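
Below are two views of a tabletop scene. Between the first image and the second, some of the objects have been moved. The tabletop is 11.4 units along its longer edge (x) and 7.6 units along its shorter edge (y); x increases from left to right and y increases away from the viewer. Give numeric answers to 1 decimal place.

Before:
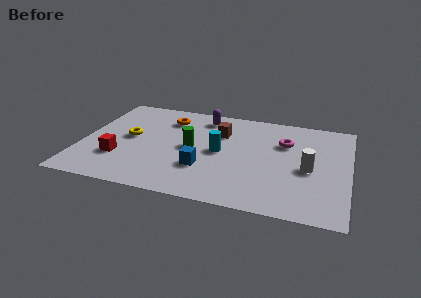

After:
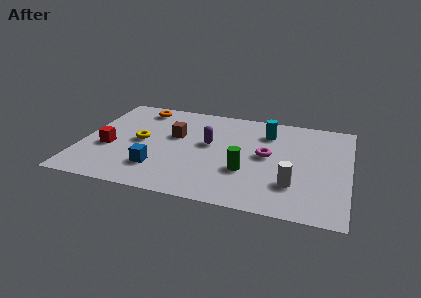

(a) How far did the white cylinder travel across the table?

1.4

The white cylinder moved from about (9.7, 3.4) to (9.1, 2.1), a distance of √(0.6² + 1.3²) ≈ 1.4.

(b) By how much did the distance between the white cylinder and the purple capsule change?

-1.3

They were about 5.6 units apart before and 4.3 after — 1.3 units closer together.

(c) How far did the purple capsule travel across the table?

2.1

The purple capsule was near (5.0, 6.4) before and (5.4, 4.3) after, so it travelled √(0.4² + 2.1²) ≈ 2.1 units.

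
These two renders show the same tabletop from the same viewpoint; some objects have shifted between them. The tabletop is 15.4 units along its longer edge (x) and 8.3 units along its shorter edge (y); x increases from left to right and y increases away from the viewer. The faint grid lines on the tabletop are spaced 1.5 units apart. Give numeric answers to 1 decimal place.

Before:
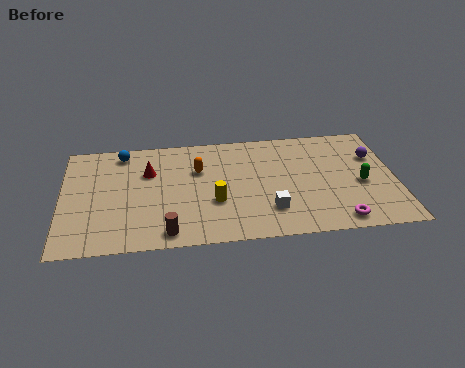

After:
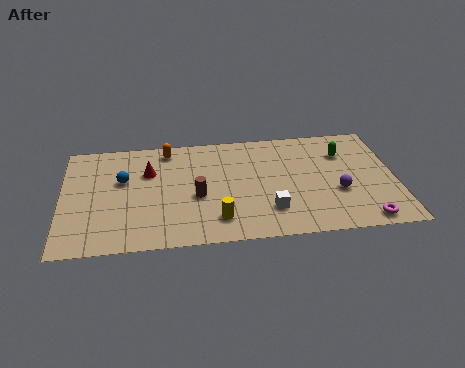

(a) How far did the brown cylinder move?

2.9

The brown cylinder moved from about (4.8, 1.0) to (6.2, 3.5), a distance of √(1.4² + 2.5²) ≈ 2.9.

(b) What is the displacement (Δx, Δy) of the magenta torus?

(1.2, -0.1)

From the two frames, the magenta torus sits at roughly (12.6, 1.0) before and (13.8, 0.9) after.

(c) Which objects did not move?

the red cone and the white cube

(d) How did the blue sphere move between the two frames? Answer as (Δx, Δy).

(0.0, -2.1)

From the two frames, the blue sphere sits at roughly (2.8, 7.2) before and (2.8, 5.1) after.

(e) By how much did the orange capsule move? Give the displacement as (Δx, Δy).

(-1.4, 1.7)

The orange capsule was at about (6.3, 5.5) and moved to about (4.9, 7.2).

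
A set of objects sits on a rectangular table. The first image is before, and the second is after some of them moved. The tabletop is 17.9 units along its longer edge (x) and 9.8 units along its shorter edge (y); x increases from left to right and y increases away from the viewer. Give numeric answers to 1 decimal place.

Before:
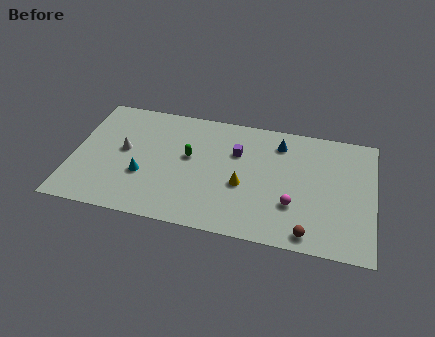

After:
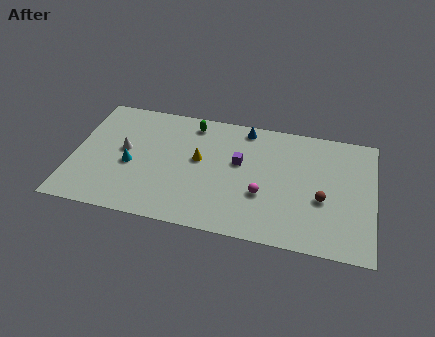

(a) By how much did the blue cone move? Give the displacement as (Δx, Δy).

(-2.1, 0.8)

The blue cone started near (12.2, 7.9) and ended near (10.1, 8.7).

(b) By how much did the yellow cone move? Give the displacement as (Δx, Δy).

(-2.7, 1.5)

The yellow cone was at about (10.2, 4.0) and moved to about (7.5, 5.5).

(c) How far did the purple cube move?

0.8

The purple cube was near (9.7, 6.6) before and (9.9, 5.8) after, so it travelled √(0.2² + 0.8²) ≈ 0.8 units.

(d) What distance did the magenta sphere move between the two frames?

1.8

The magenta sphere was near (13.2, 3.1) before and (11.4, 3.5) after, so it travelled √(1.8² + 0.4²) ≈ 1.8 units.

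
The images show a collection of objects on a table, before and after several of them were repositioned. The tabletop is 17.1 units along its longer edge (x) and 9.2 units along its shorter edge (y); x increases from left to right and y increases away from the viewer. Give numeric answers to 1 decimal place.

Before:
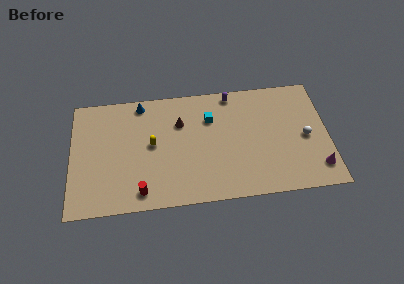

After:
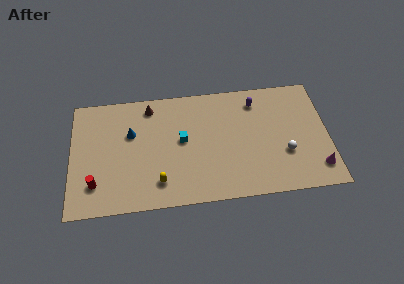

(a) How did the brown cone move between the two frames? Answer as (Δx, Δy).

(-2.0, 1.5)

The brown cone was at about (7.3, 6.4) and moved to about (5.3, 7.9).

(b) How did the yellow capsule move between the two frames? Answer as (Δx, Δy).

(0.4, -3.0)

The yellow capsule was at about (5.4, 4.9) and moved to about (5.8, 1.9).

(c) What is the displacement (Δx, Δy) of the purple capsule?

(1.6, -0.8)

The purple capsule started near (10.8, 8.3) and ended near (12.4, 7.5).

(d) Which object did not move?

the magenta cone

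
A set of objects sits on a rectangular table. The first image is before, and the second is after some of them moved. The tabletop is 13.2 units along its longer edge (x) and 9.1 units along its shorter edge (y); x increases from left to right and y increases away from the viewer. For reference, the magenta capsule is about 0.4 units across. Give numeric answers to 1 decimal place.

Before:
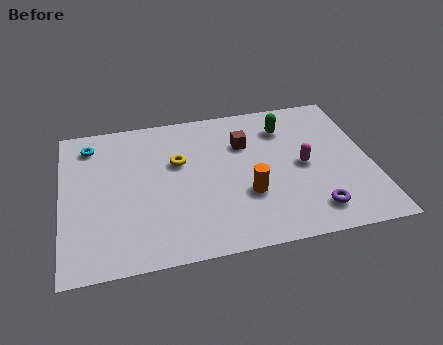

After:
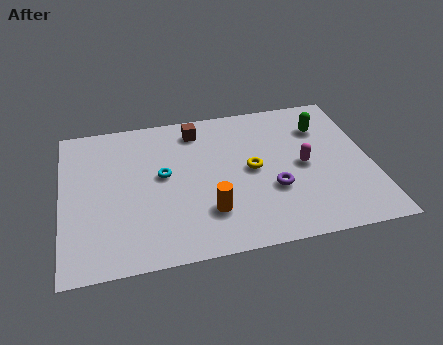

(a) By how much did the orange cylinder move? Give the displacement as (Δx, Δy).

(-1.7, -0.7)

The orange cylinder started near (7.8, 3.1) and ended near (6.1, 2.4).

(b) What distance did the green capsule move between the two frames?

1.6

The green capsule was near (9.7, 7.0) before and (11.3, 6.7) after, so it travelled √(1.6² + 0.3²) ≈ 1.6 units.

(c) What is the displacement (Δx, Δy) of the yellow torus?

(3.1, -1.1)

From the two frames, the yellow torus sits at roughly (5.0, 5.7) before and (8.1, 4.6) after.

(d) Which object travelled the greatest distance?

the cyan torus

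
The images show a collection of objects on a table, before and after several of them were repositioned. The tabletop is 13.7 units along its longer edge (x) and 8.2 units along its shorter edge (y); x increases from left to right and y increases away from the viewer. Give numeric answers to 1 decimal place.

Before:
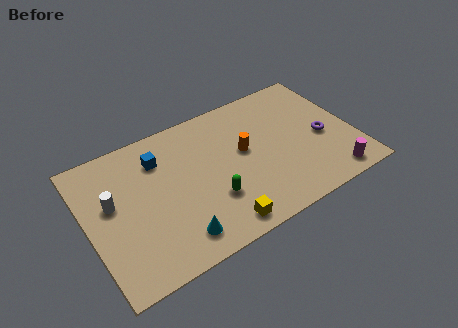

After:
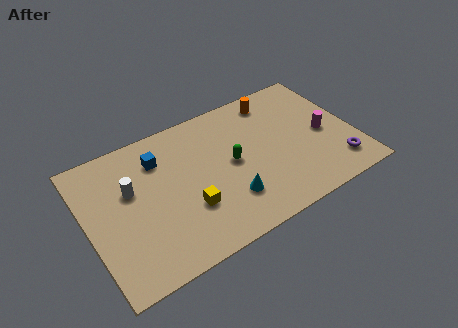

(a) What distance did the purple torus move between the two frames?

2.0

The purple torus was near (12.1, 3.6) before and (12.5, 1.6) after, so it travelled √(0.4² + 2.0²) ≈ 2.0 units.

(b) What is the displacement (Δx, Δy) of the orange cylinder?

(2.0, 2.4)

The orange cylinder started near (8.1, 4.6) and ended near (10.1, 7.0).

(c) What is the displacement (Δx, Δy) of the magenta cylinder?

(0.1, 2.8)

From the two frames, the magenta cylinder sits at roughly (12.1, 1.0) before and (12.2, 3.8) after.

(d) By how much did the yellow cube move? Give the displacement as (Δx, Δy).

(-1.3, 1.7)

The yellow cube was at about (6.2, 1.0) and moved to about (4.9, 2.7).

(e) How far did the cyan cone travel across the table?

2.9

From (4.1, 1.4) to (6.9, 2.2), the cyan cone covered √(2.8² + 0.8²) ≈ 2.9 units.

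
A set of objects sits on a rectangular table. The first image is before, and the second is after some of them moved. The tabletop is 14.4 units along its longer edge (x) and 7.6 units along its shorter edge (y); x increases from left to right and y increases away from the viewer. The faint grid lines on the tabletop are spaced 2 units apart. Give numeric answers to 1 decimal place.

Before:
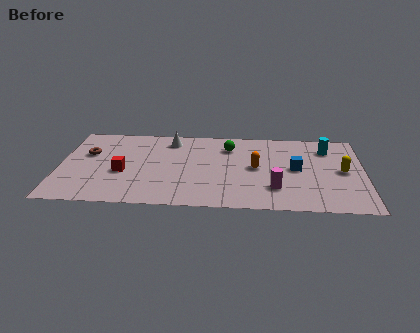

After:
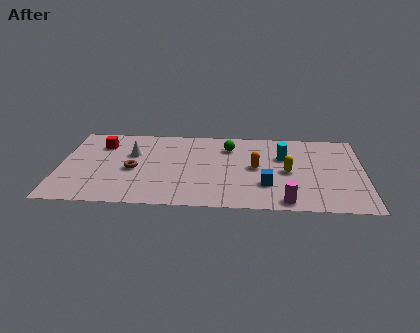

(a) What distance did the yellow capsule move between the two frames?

2.6

From (13.4, 3.8) to (10.8, 3.6), the yellow capsule covered √(2.6² + 0.2²) ≈ 2.6 units.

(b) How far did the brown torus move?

2.6

The brown torus was near (1.3, 4.8) before and (3.5, 3.4) after, so it travelled √(2.2² + 1.4²) ≈ 2.6 units.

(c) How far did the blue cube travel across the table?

2.1

The blue cube moved from about (11.2, 3.9) to (9.8, 2.3), a distance of √(1.4² + 1.6²) ≈ 2.1.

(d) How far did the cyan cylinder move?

2.3

From (12.7, 5.9) to (10.6, 5.0), the cyan cylinder covered √(2.1² + 0.9²) ≈ 2.3 units.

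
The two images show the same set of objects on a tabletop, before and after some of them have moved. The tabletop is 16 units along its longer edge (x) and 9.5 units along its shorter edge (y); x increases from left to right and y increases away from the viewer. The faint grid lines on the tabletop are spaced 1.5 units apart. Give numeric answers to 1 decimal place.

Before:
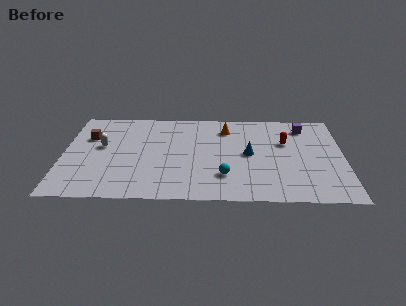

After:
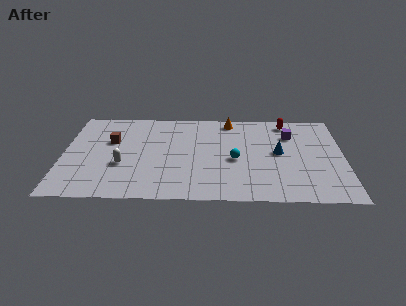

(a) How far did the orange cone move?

0.9

The orange cone moved from about (9.3, 7.5) to (9.5, 8.4), a distance of √(0.2² + 0.9²) ≈ 0.9.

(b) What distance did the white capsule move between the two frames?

2.2

From (2.2, 5.4) to (3.4, 3.5), the white capsule covered √(1.2² + 1.9²) ≈ 2.2 units.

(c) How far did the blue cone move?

1.7

The blue cone moved from about (10.6, 4.8) to (12.3, 5.0), a distance of √(1.7² + 0.2²) ≈ 1.7.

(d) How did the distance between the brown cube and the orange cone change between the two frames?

-0.8

Before: roughly 8.0 units apart; after: 7.2. That's 0.8 units closer together.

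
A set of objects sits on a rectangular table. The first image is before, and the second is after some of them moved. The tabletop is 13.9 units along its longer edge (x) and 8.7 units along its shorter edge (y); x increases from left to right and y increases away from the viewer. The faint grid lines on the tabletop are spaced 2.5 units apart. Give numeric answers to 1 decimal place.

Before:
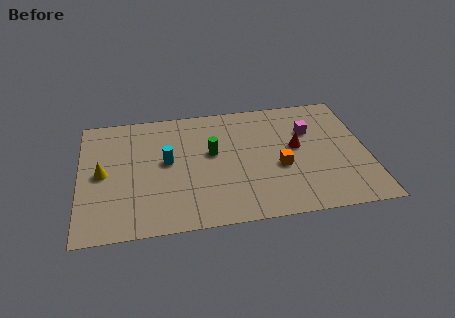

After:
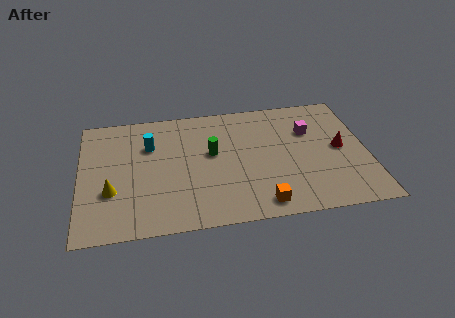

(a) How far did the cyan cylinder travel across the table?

1.5

The cyan cylinder was near (4.2, 4.7) before and (3.4, 6.0) after, so it travelled √(0.8² + 1.3²) ≈ 1.5 units.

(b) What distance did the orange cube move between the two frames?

2.6

From (9.6, 3.5) to (8.6, 1.1), the orange cube covered √(1.0² + 2.4²) ≈ 2.6 units.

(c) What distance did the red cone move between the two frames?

2.1

The red cone moved from about (10.5, 4.8) to (12.6, 4.4), a distance of √(2.1² + 0.4²) ≈ 2.1.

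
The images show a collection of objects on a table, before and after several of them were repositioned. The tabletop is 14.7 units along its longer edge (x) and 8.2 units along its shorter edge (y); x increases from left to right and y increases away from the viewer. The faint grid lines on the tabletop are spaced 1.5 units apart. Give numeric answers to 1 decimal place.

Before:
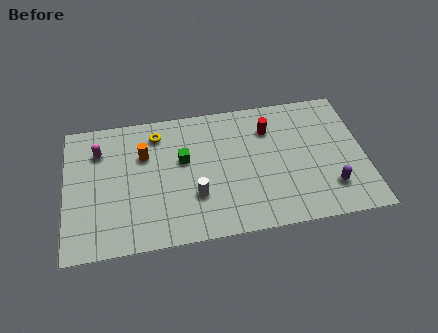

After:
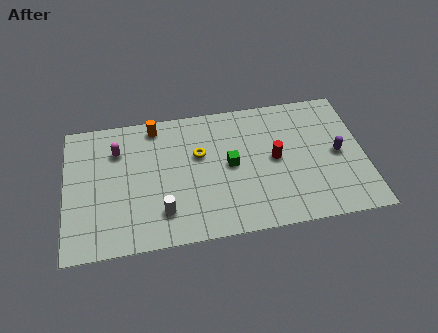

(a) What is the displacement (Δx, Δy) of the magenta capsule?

(0.9, -0.1)

The magenta capsule was at about (1.7, 6.1) and moved to about (2.6, 6.0).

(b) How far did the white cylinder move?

1.7

The white cylinder was near (6.3, 2.6) before and (4.7, 1.9) after, so it travelled √(1.6² + 0.7²) ≈ 1.7 units.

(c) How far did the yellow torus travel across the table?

2.6

The yellow torus was near (4.6, 6.7) before and (6.6, 5.1) after, so it travelled √(2.0² + 1.6²) ≈ 2.6 units.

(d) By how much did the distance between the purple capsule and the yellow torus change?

-2.6

Before: roughly 9.5 units apart; after: 6.9. That's 2.6 units closer together.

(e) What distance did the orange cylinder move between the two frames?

1.8

From (3.9, 5.5) to (4.5, 7.2), the orange cylinder covered √(0.6² + 1.7²) ≈ 1.8 units.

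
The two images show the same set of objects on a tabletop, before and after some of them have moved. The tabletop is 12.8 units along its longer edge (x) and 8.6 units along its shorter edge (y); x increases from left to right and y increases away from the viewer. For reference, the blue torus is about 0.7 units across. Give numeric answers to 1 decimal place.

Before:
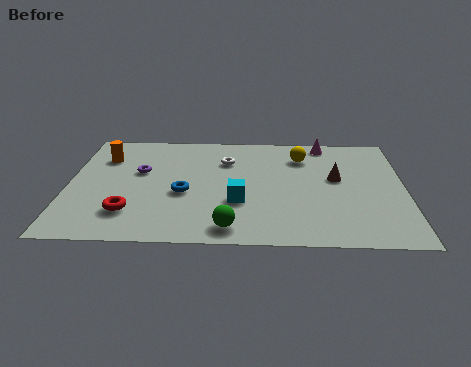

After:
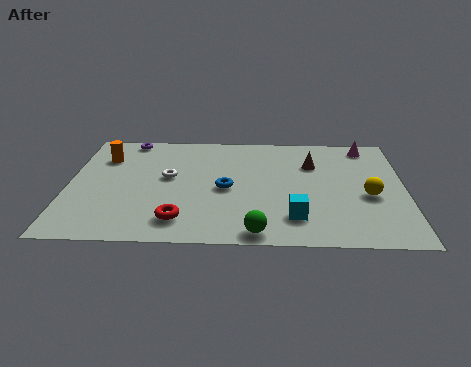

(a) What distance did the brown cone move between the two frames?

1.4

The brown cone moved from about (10.2, 4.9) to (9.3, 6.0), a distance of √(0.9² + 1.1²) ≈ 1.4.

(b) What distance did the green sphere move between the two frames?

1.0

The green sphere moved from about (6.2, 1.1) to (7.2, 0.8), a distance of √(1.0² + 0.3²) ≈ 1.0.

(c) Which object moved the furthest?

the yellow sphere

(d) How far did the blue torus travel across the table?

1.6

The blue torus moved from about (4.4, 3.6) to (6.0, 4.0), a distance of √(1.6² + 0.4²) ≈ 1.6.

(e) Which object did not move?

the orange cylinder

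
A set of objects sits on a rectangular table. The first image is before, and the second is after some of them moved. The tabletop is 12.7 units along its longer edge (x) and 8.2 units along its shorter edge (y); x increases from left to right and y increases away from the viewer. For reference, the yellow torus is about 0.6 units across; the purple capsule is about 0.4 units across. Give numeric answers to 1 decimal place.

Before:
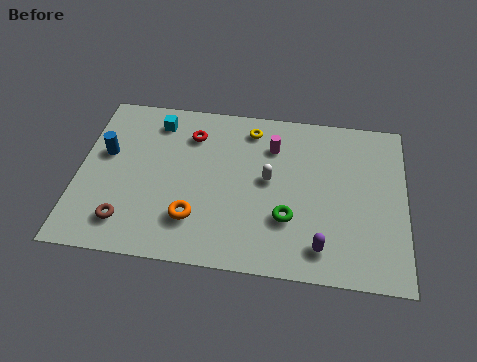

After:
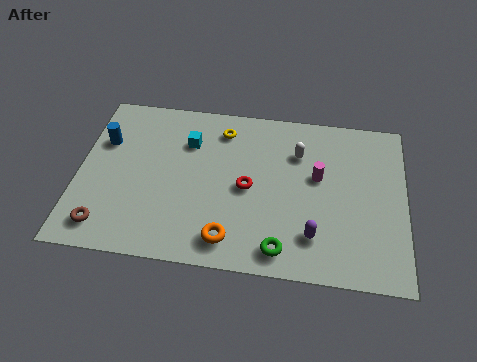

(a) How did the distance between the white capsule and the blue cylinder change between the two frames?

+1.2

Before: roughly 6.4 units apart; after: 7.6. That's 1.2 units further apart.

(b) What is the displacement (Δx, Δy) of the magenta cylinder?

(1.8, -1.3)

The magenta cylinder started near (7.5, 6.1) and ended near (9.3, 4.8).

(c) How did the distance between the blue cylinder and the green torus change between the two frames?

+0.8

Before: roughly 7.6 units apart; after: 8.4. That's 0.8 units further apart.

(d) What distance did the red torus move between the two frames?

3.3

From (4.3, 6.3) to (6.6, 3.9), the red torus covered √(2.3² + 2.4²) ≈ 3.3 units.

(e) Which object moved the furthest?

the red torus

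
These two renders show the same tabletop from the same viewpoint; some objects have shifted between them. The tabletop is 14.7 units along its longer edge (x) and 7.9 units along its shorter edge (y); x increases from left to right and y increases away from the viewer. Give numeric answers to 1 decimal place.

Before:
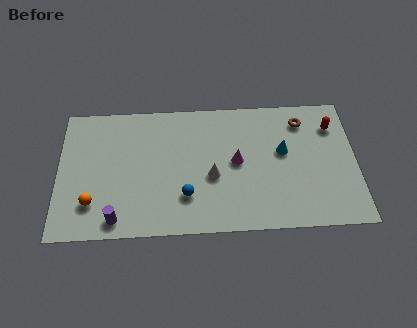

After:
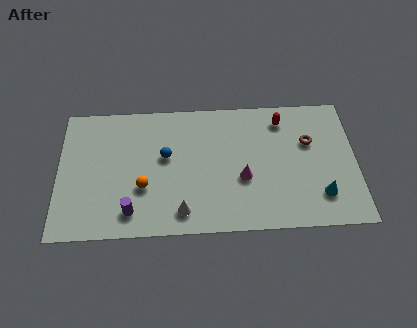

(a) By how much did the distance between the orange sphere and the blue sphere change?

-2.5

The distance was about 4.6 in the first image and 2.1 in the second, so they moved 2.5 units closer together.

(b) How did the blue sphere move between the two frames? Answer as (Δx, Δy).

(-1.0, 2.4)

From the two frames, the blue sphere sits at roughly (6.3, 2.2) before and (5.3, 4.6) after.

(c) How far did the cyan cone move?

3.2

The cyan cone moved from about (11.1, 4.6) to (12.9, 1.9), a distance of √(1.8² + 2.7²) ≈ 3.2.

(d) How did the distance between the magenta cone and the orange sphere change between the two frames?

-2.5

Before: roughly 7.4 units apart; after: 4.9. That's 2.5 units closer together.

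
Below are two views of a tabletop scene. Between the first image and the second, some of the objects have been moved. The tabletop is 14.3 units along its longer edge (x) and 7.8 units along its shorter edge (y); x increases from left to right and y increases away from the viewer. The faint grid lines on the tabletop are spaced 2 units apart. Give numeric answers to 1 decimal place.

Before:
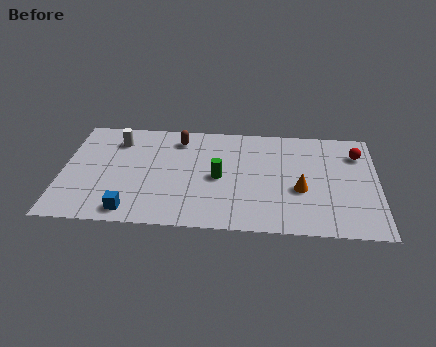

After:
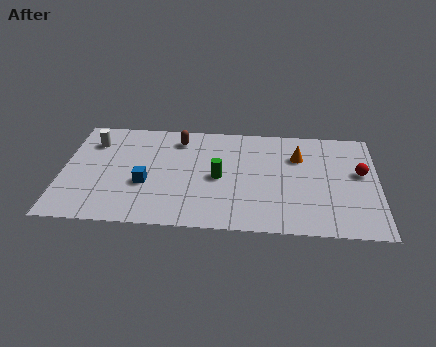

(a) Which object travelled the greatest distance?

the orange cone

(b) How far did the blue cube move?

2.1

The blue cube was near (3.2, 1.0) before and (3.8, 3.0) after, so it travelled √(0.6² + 2.0²) ≈ 2.1 units.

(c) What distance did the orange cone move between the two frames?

2.4

From (10.8, 3.1) to (10.7, 5.5), the orange cone covered √(0.1² + 2.4²) ≈ 2.4 units.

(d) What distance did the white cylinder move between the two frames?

1.1

The white cylinder moved from about (2.4, 6.1) to (1.3, 5.9), a distance of √(1.1² + 0.2²) ≈ 1.1.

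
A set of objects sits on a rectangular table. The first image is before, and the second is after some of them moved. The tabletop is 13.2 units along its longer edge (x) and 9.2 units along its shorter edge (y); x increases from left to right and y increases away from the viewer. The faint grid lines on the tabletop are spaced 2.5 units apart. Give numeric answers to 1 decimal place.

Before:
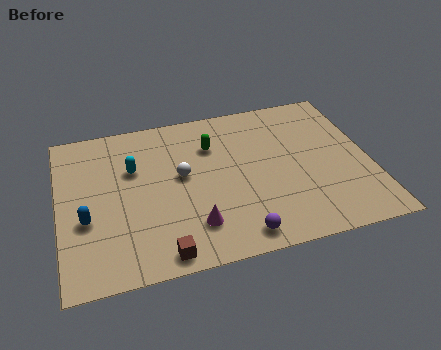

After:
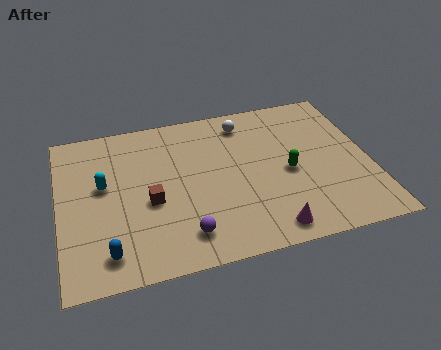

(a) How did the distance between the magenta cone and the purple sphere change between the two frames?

+1.5

Before: roughly 2.1 units apart; after: 3.6. That's 1.5 units further apart.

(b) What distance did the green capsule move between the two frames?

3.9

The green capsule moved from about (6.6, 6.6) to (9.7, 4.2), a distance of √(3.1² + 2.4²) ≈ 3.9.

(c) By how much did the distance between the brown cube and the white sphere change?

+1.4

They were about 4.3 units apart before and 5.7 after — 1.4 units further apart.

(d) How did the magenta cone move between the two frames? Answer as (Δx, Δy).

(3.1, -1.0)

The magenta cone was at about (5.5, 2.1) and moved to about (8.6, 1.1).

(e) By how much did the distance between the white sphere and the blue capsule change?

+4.4

They were about 4.4 units apart before and 8.8 after — 4.4 units further apart.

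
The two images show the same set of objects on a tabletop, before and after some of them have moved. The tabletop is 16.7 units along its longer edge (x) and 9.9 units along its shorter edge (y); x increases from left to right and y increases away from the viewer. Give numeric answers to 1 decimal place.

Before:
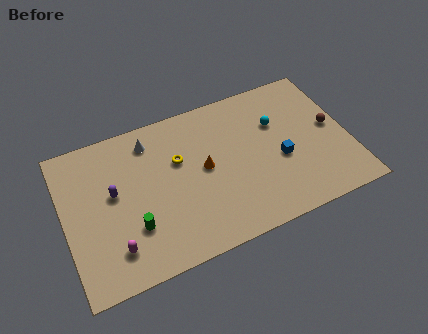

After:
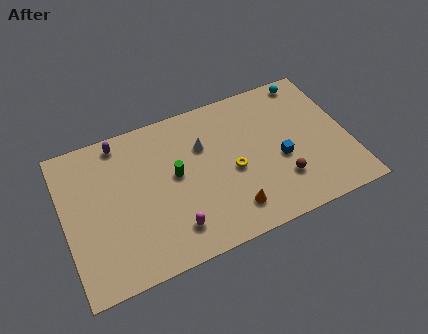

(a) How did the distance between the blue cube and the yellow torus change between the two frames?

-3.4

Before: roughly 6.2 units apart; after: 2.8. That's 3.4 units closer together.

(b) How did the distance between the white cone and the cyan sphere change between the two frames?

-0.6

The distance was about 7.6 in the first image and 7.0 in the second, so they moved 0.6 units closer together.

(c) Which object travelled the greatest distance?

the brown sphere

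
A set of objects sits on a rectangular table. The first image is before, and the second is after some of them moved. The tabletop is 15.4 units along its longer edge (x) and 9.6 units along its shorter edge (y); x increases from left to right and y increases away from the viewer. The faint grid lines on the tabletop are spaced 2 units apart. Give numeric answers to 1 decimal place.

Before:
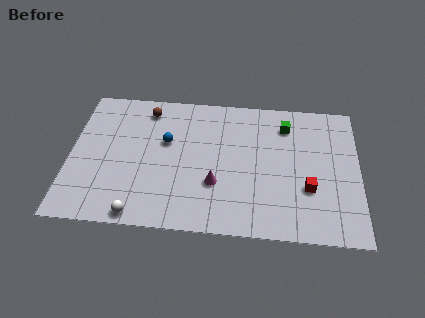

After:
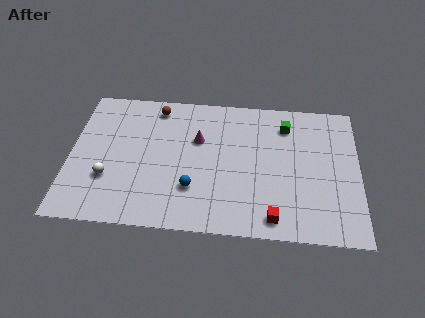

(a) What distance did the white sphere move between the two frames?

2.9

From (3.8, 0.8) to (2.1, 3.1), the white sphere covered √(1.7² + 2.3²) ≈ 2.9 units.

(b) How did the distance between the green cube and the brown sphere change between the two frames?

-0.5

They were about 7.5 units apart before and 7.0 after — 0.5 units closer together.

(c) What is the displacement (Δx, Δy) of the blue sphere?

(1.5, -3.1)

The blue sphere was at about (5.1, 5.9) and moved to about (6.6, 2.8).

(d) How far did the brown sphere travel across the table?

0.5

From (4.0, 8.1) to (4.5, 8.3), the brown sphere covered √(0.5² + 0.2²) ≈ 0.5 units.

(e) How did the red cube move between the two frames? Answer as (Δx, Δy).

(-1.8, -2.1)

The red cube started near (12.7, 3.3) and ended near (10.9, 1.2).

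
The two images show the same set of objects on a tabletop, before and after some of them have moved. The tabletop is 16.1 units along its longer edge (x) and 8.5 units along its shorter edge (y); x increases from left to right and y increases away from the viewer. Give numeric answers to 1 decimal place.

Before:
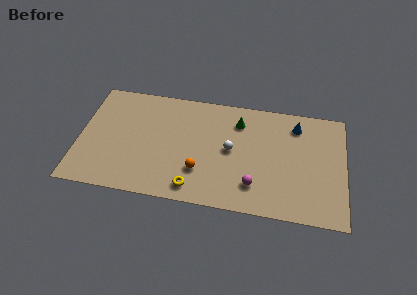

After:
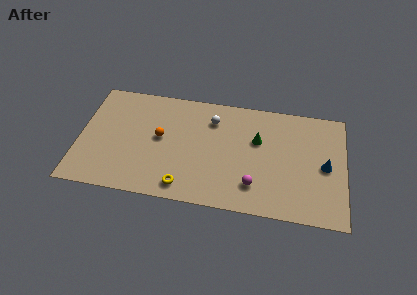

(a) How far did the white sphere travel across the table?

2.4

From (9.2, 4.4) to (8.0, 6.5), the white sphere covered √(1.2² + 2.1²) ≈ 2.4 units.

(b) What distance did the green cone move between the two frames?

1.7

The green cone moved from about (9.6, 6.6) to (10.8, 5.4), a distance of √(1.2² + 1.2²) ≈ 1.7.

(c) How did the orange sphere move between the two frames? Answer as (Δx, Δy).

(-2.5, 2.1)

The orange sphere started near (7.4, 2.5) and ended near (4.9, 4.6).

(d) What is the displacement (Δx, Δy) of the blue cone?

(1.8, -2.8)

From the two frames, the blue cone sits at roughly (13.1, 6.9) before and (14.9, 4.1) after.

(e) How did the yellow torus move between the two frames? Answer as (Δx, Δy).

(-0.6, 0.0)

The yellow torus was at about (7.1, 1.2) and moved to about (6.5, 1.2).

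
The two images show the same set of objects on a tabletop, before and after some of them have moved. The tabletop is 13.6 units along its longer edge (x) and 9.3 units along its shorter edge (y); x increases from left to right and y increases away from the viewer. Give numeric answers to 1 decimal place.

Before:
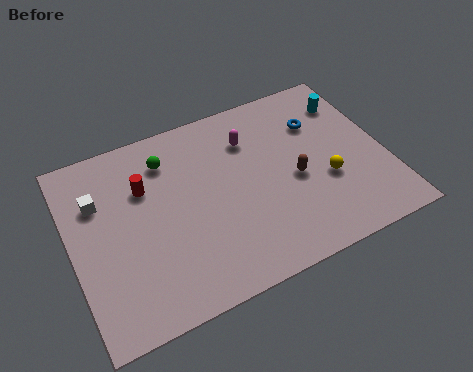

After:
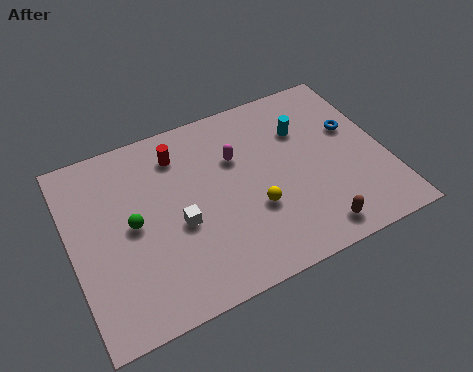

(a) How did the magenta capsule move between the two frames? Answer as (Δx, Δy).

(-0.7, -0.7)

The magenta capsule started near (8.0, 6.9) and ended near (7.3, 6.2).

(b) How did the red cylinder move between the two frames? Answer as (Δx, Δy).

(1.6, 1.1)

The red cylinder was at about (3.3, 6.3) and moved to about (4.9, 7.4).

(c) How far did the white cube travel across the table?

4.1

The white cube moved from about (1.3, 6.4) to (4.5, 3.9), a distance of √(3.2² + 2.5²) ≈ 4.1.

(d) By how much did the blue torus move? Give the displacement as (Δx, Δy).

(1.4, -0.9)

The blue torus was at about (11.0, 6.6) and moved to about (12.4, 5.7).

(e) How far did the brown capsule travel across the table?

2.9

The brown capsule was near (9.6, 4.1) before and (10.0, 1.2) after, so it travelled √(0.4² + 2.9²) ≈ 2.9 units.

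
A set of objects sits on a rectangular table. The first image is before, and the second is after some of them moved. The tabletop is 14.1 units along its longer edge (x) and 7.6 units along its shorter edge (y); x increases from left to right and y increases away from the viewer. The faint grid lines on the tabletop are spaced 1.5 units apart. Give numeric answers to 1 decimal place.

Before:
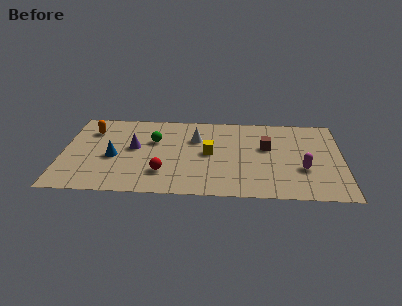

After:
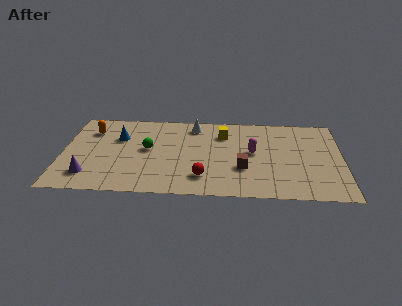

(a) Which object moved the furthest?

the purple cone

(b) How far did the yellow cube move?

1.9

The yellow cube was near (7.4, 3.9) before and (8.1, 5.7) after, so it travelled √(0.7² + 1.8²) ≈ 1.9 units.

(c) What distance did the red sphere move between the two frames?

2.0

From (5.1, 2.0) to (7.1, 1.7), the red sphere covered √(2.0² + 0.3²) ≈ 2.0 units.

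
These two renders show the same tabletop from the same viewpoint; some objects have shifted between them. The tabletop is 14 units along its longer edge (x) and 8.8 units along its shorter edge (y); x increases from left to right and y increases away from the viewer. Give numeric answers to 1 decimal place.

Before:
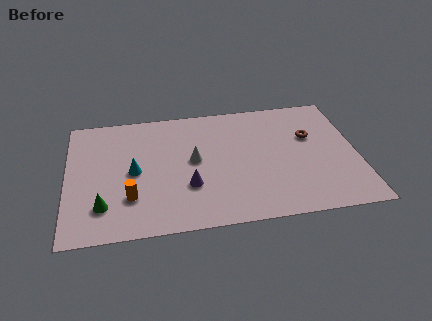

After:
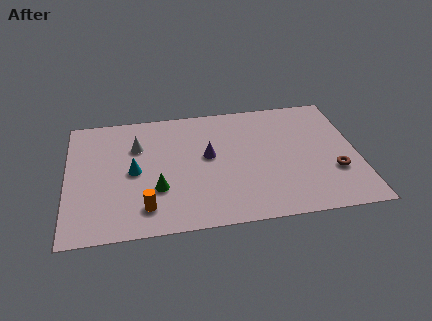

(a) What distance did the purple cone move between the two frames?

2.2

The purple cone was near (5.8, 2.9) before and (6.8, 4.9) after, so it travelled √(1.0² + 2.0²) ≈ 2.2 units.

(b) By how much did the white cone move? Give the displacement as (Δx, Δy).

(-2.7, 1.4)

The white cone started near (6.1, 4.7) and ended near (3.4, 6.1).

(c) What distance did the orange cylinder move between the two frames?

1.1

The orange cylinder was near (3.0, 2.5) before and (3.7, 1.7) after, so it travelled √(0.7² + 0.8²) ≈ 1.1 units.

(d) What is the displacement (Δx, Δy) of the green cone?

(2.6, 0.8)

From the two frames, the green cone sits at roughly (1.7, 2.1) before and (4.3, 2.9) after.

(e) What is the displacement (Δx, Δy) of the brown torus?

(1.0, -2.7)

From the two frames, the brown torus sits at roughly (11.8, 5.6) before and (12.8, 2.9) after.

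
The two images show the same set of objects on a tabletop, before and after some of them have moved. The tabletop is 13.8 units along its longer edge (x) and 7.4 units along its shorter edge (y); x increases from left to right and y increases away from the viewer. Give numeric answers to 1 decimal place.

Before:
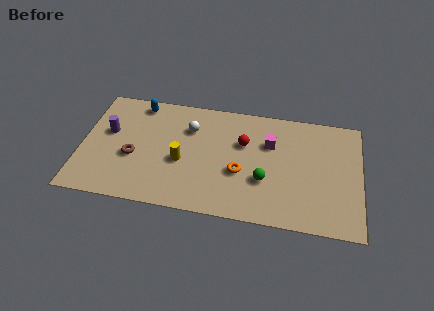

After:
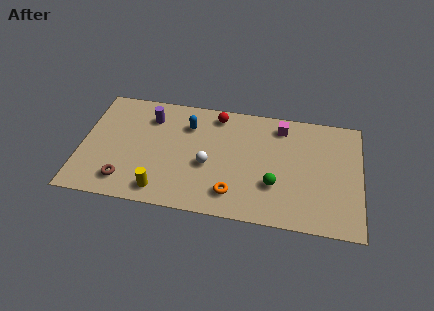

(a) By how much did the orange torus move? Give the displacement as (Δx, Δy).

(-0.3, -1.4)

From the two frames, the orange torus sits at roughly (7.9, 2.9) before and (7.6, 1.5) after.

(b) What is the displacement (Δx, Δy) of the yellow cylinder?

(-0.9, -2.0)

From the two frames, the yellow cylinder sits at roughly (5.0, 3.1) before and (4.1, 1.1) after.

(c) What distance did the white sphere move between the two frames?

2.4

The white sphere was near (5.3, 5.3) before and (6.3, 3.1) after, so it travelled √(1.0² + 2.2²) ≈ 2.4 units.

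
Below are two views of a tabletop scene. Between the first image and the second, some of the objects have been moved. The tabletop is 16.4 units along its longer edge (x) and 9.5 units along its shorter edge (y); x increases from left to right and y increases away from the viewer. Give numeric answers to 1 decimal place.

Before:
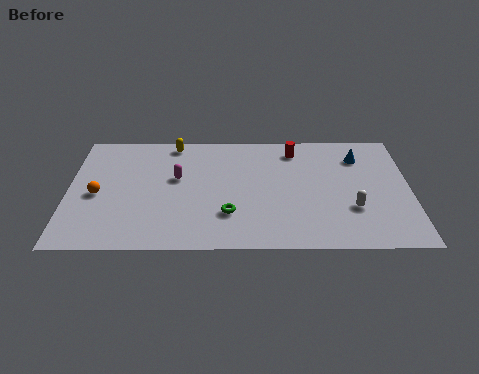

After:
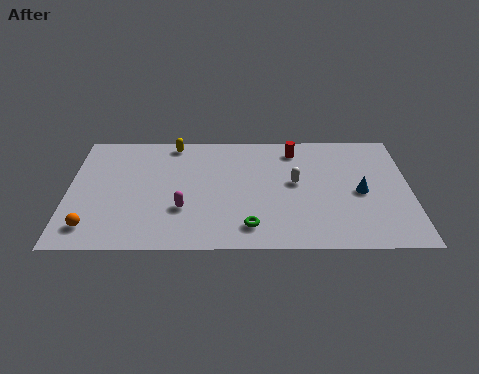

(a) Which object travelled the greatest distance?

the white capsule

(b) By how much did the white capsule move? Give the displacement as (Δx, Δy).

(-2.7, 2.1)

From the two frames, the white capsule sits at roughly (13.6, 3.1) before and (10.9, 5.2) after.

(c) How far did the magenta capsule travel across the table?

2.5

From (5.2, 5.6) to (5.5, 3.1), the magenta capsule covered √(0.3² + 2.5²) ≈ 2.5 units.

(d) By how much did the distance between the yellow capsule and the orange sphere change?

+2.3

The distance was about 5.5 in the first image and 7.8 in the second, so they moved 2.3 units further apart.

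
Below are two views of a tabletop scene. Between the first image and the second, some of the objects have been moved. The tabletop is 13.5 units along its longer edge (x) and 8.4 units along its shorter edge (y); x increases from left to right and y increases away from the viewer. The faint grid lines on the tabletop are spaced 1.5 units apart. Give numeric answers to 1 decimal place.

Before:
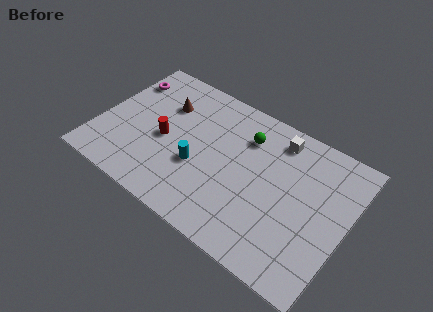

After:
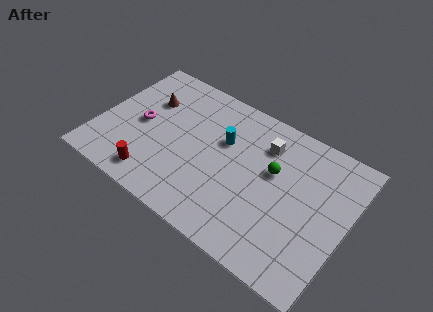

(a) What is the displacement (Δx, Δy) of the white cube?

(-0.6, -0.7)

The white cube started near (9.3, 7.1) and ended near (8.7, 6.4).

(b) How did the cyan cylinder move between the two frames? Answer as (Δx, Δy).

(1.0, 2.2)

The cyan cylinder started near (5.6, 3.2) and ended near (6.6, 5.4).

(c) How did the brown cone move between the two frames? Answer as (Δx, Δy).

(-0.9, -0.2)

From the two frames, the brown cone sits at roughly (3.2, 5.9) before and (2.3, 5.7) after.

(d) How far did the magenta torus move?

2.7

The magenta torus moved from about (0.8, 6.4) to (2.2, 4.1), a distance of √(1.4² + 2.3²) ≈ 2.7.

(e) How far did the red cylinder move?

2.5

The red cylinder moved from about (3.6, 3.8) to (3.5, 1.3), a distance of √(0.1² + 2.5²) ≈ 2.5.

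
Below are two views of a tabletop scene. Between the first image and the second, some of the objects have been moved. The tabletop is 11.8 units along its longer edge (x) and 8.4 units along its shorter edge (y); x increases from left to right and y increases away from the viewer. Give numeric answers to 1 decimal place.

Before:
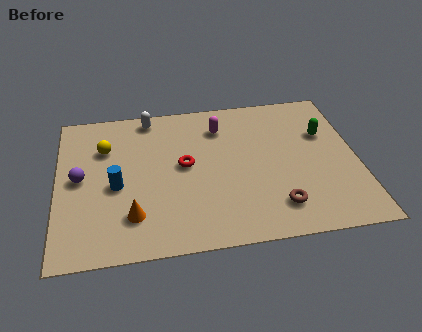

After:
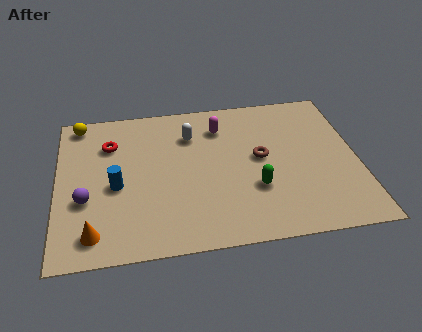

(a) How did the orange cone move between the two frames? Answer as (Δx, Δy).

(-1.5, -0.7)

The orange cone was at about (2.9, 2.0) and moved to about (1.4, 1.3).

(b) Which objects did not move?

the blue cylinder and the magenta capsule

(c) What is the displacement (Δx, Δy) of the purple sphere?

(0.2, -1.2)

The purple sphere was at about (0.9, 4.3) and moved to about (1.1, 3.1).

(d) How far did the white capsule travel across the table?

2.1

The white capsule was near (3.7, 7.5) before and (5.3, 6.2) after, so it travelled √(1.6² + 1.3²) ≈ 2.1 units.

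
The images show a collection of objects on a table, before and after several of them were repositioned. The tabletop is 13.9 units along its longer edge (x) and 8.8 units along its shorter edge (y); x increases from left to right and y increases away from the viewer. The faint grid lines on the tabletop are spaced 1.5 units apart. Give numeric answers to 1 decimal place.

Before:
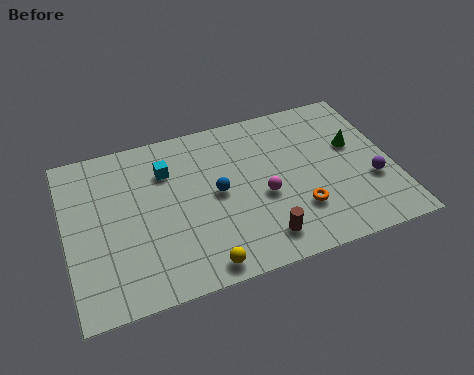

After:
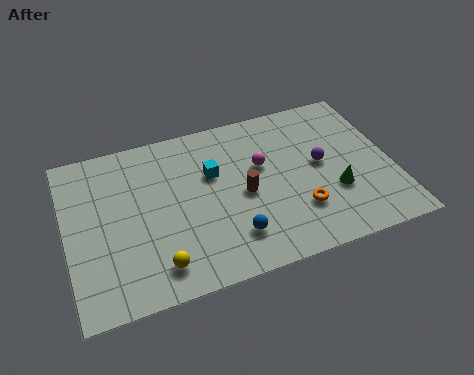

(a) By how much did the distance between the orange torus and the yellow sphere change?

+1.6

The distance was about 4.6 in the first image and 6.2 in the second, so they moved 1.6 units further apart.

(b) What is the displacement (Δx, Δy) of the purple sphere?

(-2.0, 1.6)

The purple sphere was at about (12.9, 3.1) and moved to about (10.9, 4.7).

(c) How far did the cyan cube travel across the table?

2.1

The cyan cube was near (4.4, 6.4) before and (6.3, 5.6) after, so it travelled √(1.9² + 0.8²) ≈ 2.1 units.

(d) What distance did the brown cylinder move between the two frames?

2.6

From (8.0, 1.5) to (7.5, 4.1), the brown cylinder covered √(0.5² + 2.6²) ≈ 2.6 units.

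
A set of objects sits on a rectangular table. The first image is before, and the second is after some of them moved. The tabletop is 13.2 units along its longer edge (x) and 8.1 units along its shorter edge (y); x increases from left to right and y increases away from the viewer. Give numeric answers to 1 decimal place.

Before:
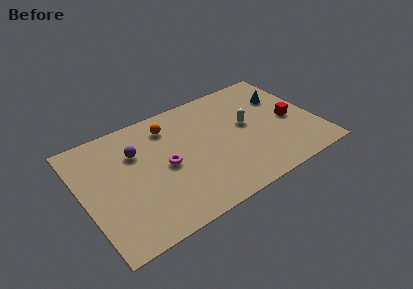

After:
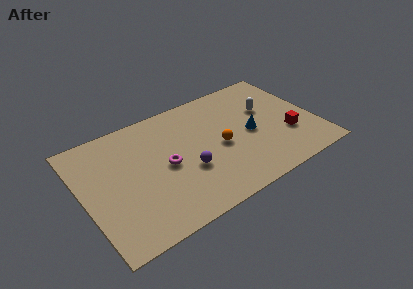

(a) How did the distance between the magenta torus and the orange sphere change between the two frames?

+0.4

They were about 2.7 units apart before and 3.1 after — 0.4 units further apart.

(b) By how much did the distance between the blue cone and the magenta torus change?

-2.4

Before: roughly 7.3 units apart; after: 4.9. That's 2.4 units closer together.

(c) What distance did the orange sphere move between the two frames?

3.8

The orange sphere was near (5.2, 6.5) before and (7.7, 3.7) after, so it travelled √(2.5² + 2.8²) ≈ 3.8 units.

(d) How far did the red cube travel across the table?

1.0

From (11.8, 3.7) to (11.5, 2.7), the red cube covered √(0.3² + 1.0²) ≈ 1.0 units.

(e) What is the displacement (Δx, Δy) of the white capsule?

(1.3, 0.6)

The white capsule started near (9.4, 4.5) and ended near (10.7, 5.1).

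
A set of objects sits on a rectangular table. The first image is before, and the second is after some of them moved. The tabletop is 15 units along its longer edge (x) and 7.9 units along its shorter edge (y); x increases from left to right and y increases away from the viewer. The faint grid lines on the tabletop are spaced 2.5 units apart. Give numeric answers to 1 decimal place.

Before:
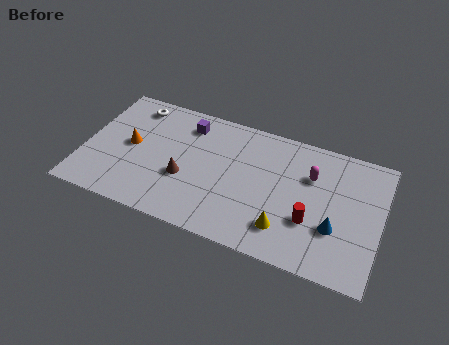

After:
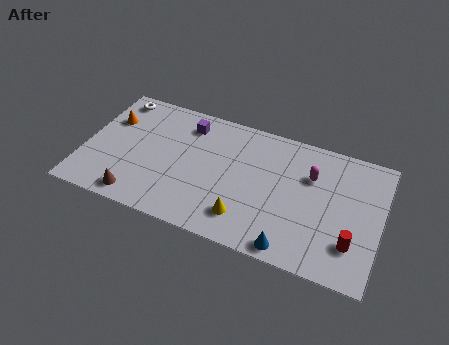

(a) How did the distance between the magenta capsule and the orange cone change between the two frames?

+1.1

They were about 9.2 units apart before and 10.3 after — 1.1 units further apart.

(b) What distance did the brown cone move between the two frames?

3.0

The brown cone moved from about (5.2, 3.0) to (3.0, 1.0), a distance of √(2.2² + 2.0²) ≈ 3.0.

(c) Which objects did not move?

the purple cube and the magenta capsule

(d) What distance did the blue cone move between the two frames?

2.8

The blue cone moved from about (12.8, 2.7) to (10.8, 0.8), a distance of √(2.0² + 1.9²) ≈ 2.8.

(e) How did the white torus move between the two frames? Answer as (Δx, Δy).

(-1.0, 0.2)

From the two frames, the white torus sits at roughly (2.2, 6.7) before and (1.2, 6.9) after.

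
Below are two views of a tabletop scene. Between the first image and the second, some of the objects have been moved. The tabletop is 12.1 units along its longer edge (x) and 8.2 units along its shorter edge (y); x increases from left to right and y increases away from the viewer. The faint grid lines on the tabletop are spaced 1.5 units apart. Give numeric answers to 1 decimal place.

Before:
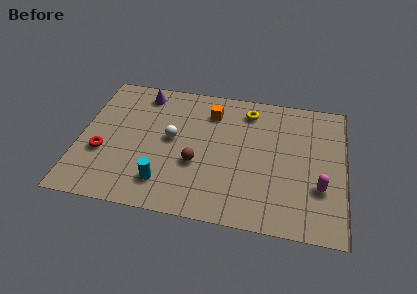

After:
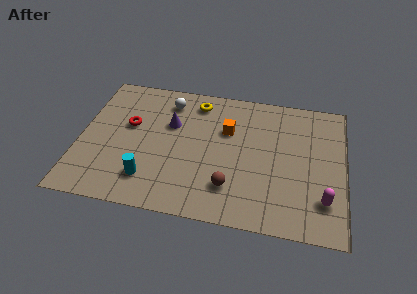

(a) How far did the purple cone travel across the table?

2.2

The purple cone was near (2.7, 7.0) before and (4.1, 5.3) after, so it travelled √(1.4² + 1.7²) ≈ 2.2 units.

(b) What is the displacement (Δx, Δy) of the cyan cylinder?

(-0.7, 0.1)

From the two frames, the cyan cylinder sits at roughly (4.0, 1.7) before and (3.3, 1.8) after.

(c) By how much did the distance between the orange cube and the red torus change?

-1.4

The distance was about 5.9 in the first image and 4.5 in the second, so they moved 1.4 units closer together.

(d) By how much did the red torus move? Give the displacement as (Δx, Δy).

(1.1, 1.9)

The red torus started near (1.1, 3.0) and ended near (2.2, 4.9).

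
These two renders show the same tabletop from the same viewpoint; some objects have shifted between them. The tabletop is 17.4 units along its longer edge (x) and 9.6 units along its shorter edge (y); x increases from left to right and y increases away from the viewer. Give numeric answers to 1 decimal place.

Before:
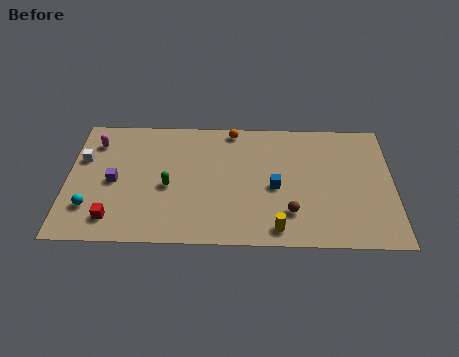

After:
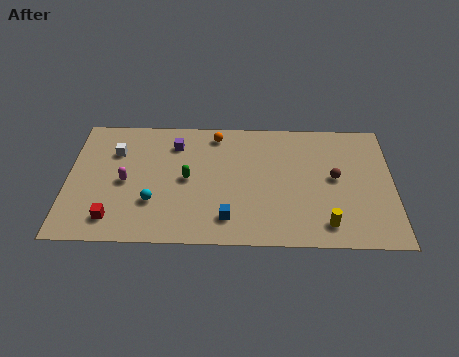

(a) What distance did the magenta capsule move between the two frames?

3.4

From (1.4, 7.5) to (3.1, 4.5), the magenta capsule covered √(1.7² + 3.0²) ≈ 3.4 units.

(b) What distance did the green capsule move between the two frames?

1.2

The green capsule moved from about (5.4, 4.2) to (6.4, 4.8), a distance of √(1.0² + 0.6²) ≈ 1.2.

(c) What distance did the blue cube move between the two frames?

3.5

From (11.1, 4.3) to (8.6, 1.9), the blue cube covered √(2.5² + 2.4²) ≈ 3.5 units.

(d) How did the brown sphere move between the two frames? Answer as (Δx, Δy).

(2.4, 2.7)

The brown sphere was at about (11.9, 2.4) and moved to about (14.3, 5.1).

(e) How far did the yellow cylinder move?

2.6

From (11.2, 1.2) to (13.8, 1.6), the yellow cylinder covered √(2.6² + 0.4²) ≈ 2.6 units.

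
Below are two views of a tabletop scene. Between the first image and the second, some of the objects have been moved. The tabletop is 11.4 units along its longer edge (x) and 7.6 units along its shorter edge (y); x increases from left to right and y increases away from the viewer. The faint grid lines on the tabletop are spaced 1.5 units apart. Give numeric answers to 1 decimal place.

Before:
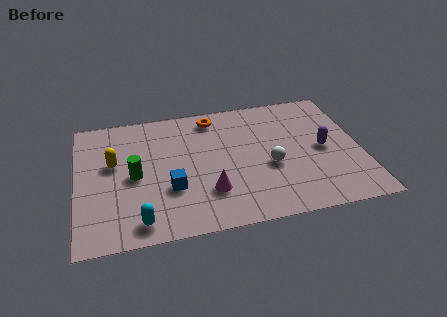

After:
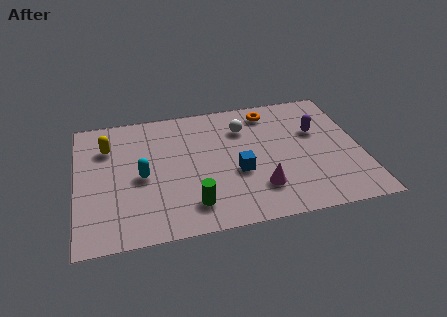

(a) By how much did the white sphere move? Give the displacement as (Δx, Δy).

(-0.9, 2.5)

The white sphere was at about (7.7, 3.1) and moved to about (6.8, 5.6).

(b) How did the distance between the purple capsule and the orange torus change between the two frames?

-2.7

Before: roughly 5.1 units apart; after: 2.4. That's 2.7 units closer together.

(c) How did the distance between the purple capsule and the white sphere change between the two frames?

+0.7

The distance was about 2.3 in the first image and 3.0 in the second, so they moved 0.7 units further apart.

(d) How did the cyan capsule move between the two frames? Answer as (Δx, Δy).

(0.2, 2.5)

From the two frames, the cyan capsule sits at roughly (2.4, 1.0) before and (2.6, 3.5) after.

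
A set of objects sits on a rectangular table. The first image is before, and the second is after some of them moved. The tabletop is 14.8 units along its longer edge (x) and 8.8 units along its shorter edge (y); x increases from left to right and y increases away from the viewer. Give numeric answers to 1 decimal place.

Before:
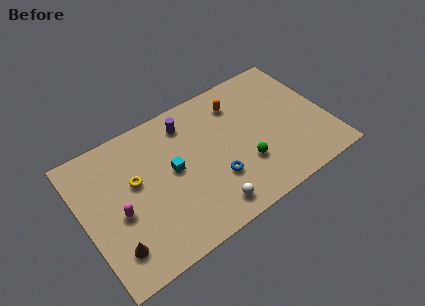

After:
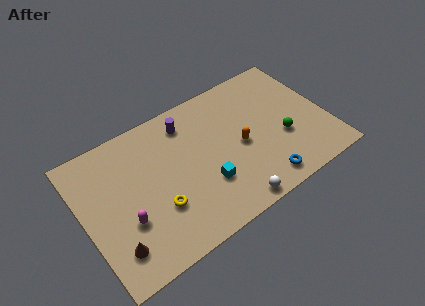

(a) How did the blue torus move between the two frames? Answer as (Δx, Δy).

(2.6, -1.6)

The blue torus started near (7.7, 2.8) and ended near (10.3, 1.2).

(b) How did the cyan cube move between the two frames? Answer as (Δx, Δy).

(1.7, -1.9)

The cyan cube was at about (5.4, 4.7) and moved to about (7.1, 2.8).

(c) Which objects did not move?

the brown cone and the purple cylinder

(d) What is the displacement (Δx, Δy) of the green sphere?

(2.5, 0.5)

From the two frames, the green sphere sits at roughly (9.5, 2.8) before and (12.0, 3.3) after.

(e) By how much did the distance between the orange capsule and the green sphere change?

-1.5

The distance was about 4.1 in the first image and 2.6 in the second, so they moved 1.5 units closer together.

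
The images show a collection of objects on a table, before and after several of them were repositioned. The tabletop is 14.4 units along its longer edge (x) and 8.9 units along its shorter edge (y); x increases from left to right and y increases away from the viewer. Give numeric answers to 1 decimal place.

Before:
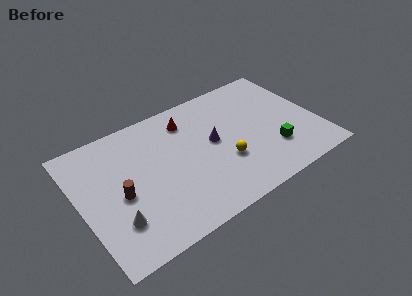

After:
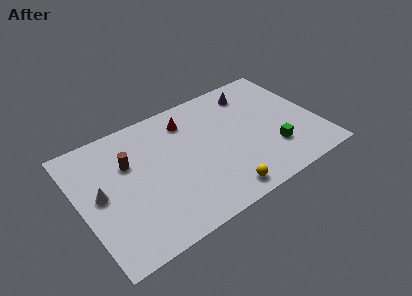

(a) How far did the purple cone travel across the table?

3.8

The purple cone was near (8.1, 4.8) before and (11.0, 7.3) after, so it travelled √(2.9² + 2.5²) ≈ 3.8 units.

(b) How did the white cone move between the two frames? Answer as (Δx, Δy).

(-0.6, 2.2)

From the two frames, the white cone sits at roughly (1.8, 2.4) before and (1.2, 4.6) after.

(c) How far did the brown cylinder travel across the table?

2.1

From (2.3, 4.0) to (3.1, 5.9), the brown cylinder covered √(0.8² + 1.9²) ≈ 2.1 units.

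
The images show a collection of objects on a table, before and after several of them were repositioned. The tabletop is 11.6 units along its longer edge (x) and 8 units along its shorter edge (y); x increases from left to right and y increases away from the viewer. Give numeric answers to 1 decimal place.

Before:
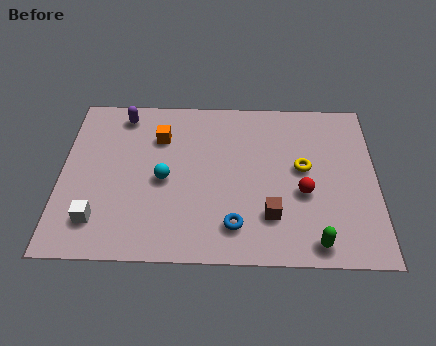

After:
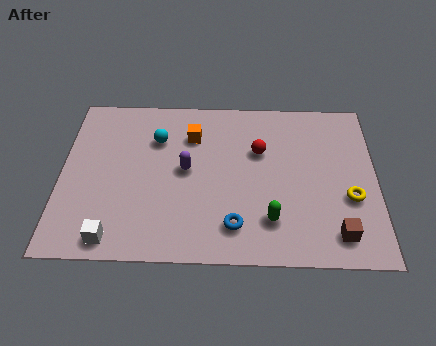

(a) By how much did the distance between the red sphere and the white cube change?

-0.8

Before: roughly 7.6 units apart; after: 6.8. That's 0.8 units closer together.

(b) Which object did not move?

the blue torus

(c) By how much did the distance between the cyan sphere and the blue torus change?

+1.7

They were about 3.3 units apart before and 5.0 after — 1.7 units further apart.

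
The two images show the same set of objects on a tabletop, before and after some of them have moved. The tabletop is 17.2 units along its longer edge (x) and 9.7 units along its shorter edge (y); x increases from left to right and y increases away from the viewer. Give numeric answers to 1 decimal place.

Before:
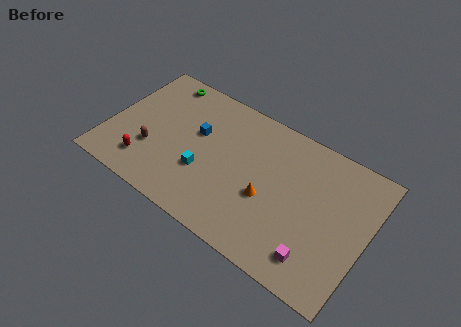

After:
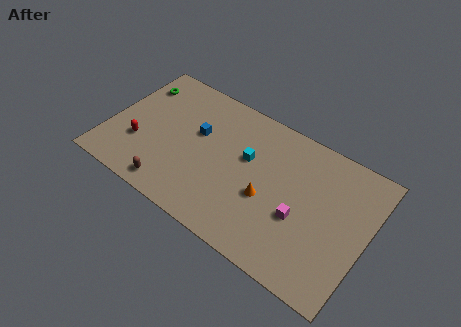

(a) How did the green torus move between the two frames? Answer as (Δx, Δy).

(-1.5, -1.1)

From the two frames, the green torus sits at roughly (2.7, 8.6) before and (1.2, 7.5) after.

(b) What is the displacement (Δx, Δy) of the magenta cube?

(-1.4, 2.0)

The magenta cube started near (14.4, 1.8) and ended near (13.0, 3.8).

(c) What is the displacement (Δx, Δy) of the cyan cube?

(2.5, 2.5)

The cyan cube started near (6.6, 3.4) and ended near (9.1, 5.9).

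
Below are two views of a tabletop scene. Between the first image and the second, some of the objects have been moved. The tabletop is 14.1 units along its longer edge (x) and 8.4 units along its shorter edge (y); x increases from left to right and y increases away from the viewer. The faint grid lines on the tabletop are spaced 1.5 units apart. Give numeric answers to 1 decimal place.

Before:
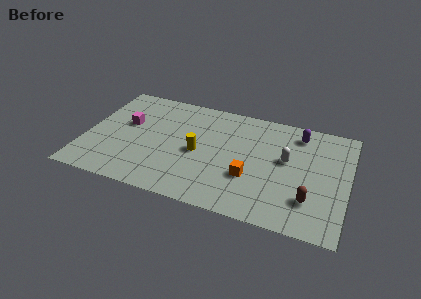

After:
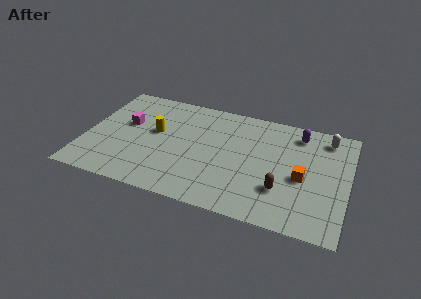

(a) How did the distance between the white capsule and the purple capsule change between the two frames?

-0.8

Before: roughly 2.3 units apart; after: 1.5. That's 0.8 units closer together.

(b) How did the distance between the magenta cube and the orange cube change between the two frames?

+2.5

They were about 7.2 units apart before and 9.7 after — 2.5 units further apart.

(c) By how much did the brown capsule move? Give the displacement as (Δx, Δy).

(-1.5, 0.3)

The brown capsule was at about (12.2, 2.2) and moved to about (10.7, 2.5).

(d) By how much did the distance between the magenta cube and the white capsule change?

+2.2

Before: roughly 8.7 units apart; after: 10.9. That's 2.2 units further apart.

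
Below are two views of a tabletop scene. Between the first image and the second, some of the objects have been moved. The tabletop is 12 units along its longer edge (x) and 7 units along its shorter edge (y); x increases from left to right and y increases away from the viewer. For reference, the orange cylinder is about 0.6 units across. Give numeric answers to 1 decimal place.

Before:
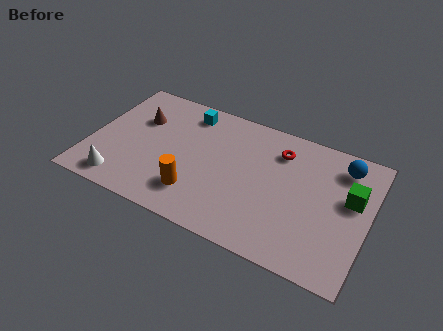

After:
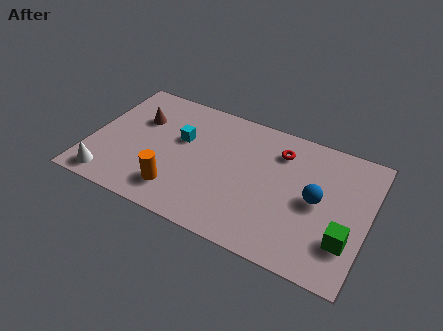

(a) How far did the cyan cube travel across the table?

1.6

The cyan cube moved from about (3.9, 5.9) to (3.8, 4.3), a distance of √(0.1² + 1.6²) ≈ 1.6.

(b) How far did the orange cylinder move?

0.8

From (4.8, 1.7) to (4.0, 1.5), the orange cylinder covered √(0.8² + 0.2²) ≈ 0.8 units.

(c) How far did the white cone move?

0.5

The white cone moved from about (1.6, 1.0) to (1.1, 0.9), a distance of √(0.5² + 0.1²) ≈ 0.5.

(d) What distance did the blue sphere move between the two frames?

2.4

From (10.7, 5.7) to (9.8, 3.5), the blue sphere covered √(0.9² + 2.2²) ≈ 2.4 units.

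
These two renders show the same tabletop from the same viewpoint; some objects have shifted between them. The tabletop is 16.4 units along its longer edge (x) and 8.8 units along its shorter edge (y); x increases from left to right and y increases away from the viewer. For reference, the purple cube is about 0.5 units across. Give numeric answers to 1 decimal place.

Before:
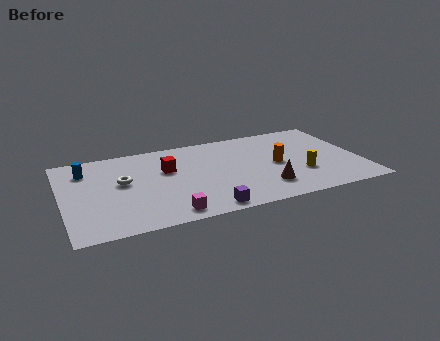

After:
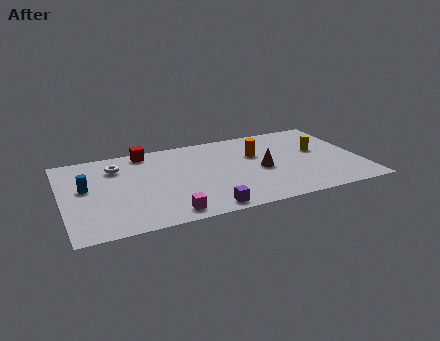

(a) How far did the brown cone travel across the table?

1.9

The brown cone moved from about (10.9, 2.1) to (10.9, 4.0), a distance of √(0.0² + 1.9²) ≈ 1.9.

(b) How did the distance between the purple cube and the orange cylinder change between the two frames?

+0.3

Before: roughly 5.5 units apart; after: 5.8. That's 0.3 units further apart.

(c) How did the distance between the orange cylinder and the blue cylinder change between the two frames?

-1.2

The distance was about 10.7 in the first image and 9.5 in the second, so they moved 1.2 units closer together.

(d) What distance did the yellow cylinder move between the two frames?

2.5

From (13.0, 2.9) to (14.2, 5.1), the yellow cylinder covered √(1.2² + 2.2²) ≈ 2.5 units.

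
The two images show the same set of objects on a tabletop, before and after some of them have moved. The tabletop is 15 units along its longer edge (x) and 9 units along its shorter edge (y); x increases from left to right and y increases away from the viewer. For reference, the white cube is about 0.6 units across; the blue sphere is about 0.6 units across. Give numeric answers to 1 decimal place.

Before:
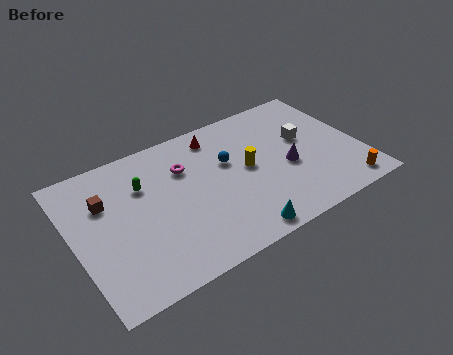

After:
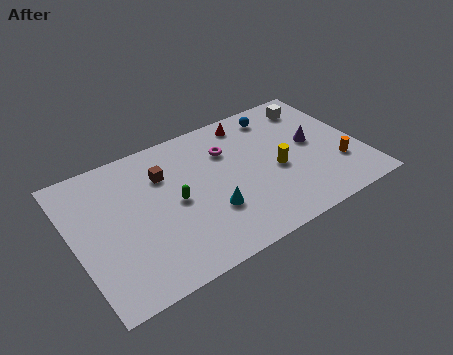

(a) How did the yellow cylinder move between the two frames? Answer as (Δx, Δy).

(1.4, -0.8)

The yellow cylinder was at about (9.1, 4.7) and moved to about (10.5, 3.9).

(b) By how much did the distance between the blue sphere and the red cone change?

-0.5

They were about 2.0 units apart before and 1.5 after — 0.5 units closer together.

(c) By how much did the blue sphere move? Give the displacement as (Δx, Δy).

(3.0, 2.0)

The blue sphere was at about (8.2, 5.6) and moved to about (11.2, 7.6).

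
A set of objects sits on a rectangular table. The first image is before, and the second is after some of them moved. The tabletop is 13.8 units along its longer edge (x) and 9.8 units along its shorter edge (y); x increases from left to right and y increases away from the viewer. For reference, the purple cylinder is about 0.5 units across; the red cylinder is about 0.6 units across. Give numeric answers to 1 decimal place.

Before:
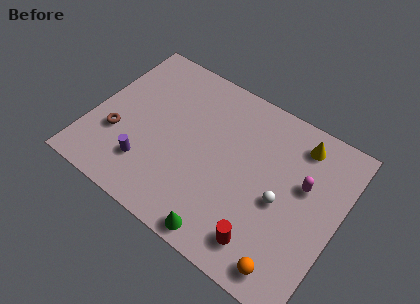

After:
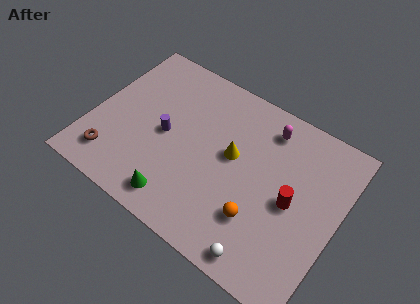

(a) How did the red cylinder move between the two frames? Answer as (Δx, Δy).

(1.0, 3.0)

The red cylinder started near (10.3, 1.7) and ended near (11.3, 4.7).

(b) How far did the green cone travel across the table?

2.7

The green cone was near (8.2, 0.9) before and (5.5, 1.4) after, so it travelled √(2.7² + 0.5²) ≈ 2.7 units.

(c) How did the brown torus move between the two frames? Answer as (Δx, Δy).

(0.0, -1.5)

The brown torus was at about (1.6, 3.3) and moved to about (1.6, 1.8).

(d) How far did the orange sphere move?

2.6

The orange sphere moved from about (11.8, 1.2) to (9.8, 2.8), a distance of √(2.0² + 1.6²) ≈ 2.6.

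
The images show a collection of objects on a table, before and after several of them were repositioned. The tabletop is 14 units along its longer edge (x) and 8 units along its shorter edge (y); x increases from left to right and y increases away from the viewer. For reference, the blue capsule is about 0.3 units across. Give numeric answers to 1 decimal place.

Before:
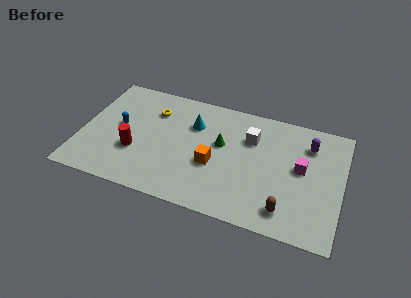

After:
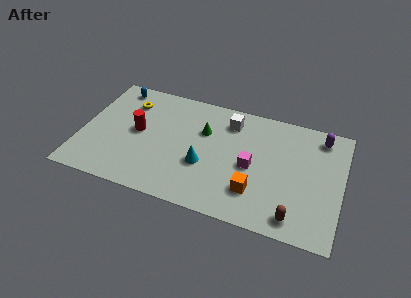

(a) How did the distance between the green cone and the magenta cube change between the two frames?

-1.2

The distance was about 4.3 in the first image and 3.1 in the second, so they moved 1.2 units closer together.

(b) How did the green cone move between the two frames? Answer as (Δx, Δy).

(-1.0, 0.6)

The green cone started near (7.5, 4.7) and ended near (6.5, 5.3).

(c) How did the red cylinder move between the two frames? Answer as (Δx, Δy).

(0.0, 1.4)

The red cylinder was at about (3.0, 2.8) and moved to about (3.0, 4.2).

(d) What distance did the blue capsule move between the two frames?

2.7

The blue capsule was near (2.0, 4.3) before and (1.5, 7.0) after, so it travelled √(0.5² + 2.7²) ≈ 2.7 units.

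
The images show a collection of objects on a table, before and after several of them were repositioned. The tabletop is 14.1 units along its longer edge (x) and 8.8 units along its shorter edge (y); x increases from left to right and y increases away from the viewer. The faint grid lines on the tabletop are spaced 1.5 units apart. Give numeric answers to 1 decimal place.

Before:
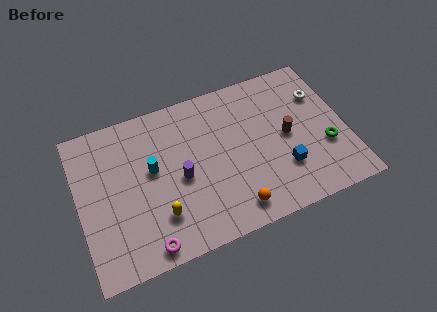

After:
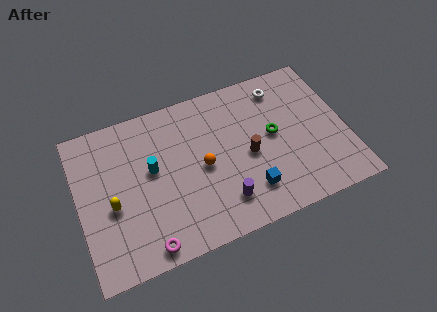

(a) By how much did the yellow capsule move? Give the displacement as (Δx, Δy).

(-2.3, 1.4)

The yellow capsule started near (4.0, 2.3) and ended near (1.7, 3.7).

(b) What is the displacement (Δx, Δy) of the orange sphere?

(-1.3, 2.9)

From the two frames, the orange sphere sits at roughly (7.8, 1.3) before and (6.5, 4.2) after.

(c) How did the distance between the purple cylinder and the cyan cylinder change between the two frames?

+2.9

Before: roughly 1.7 units apart; after: 4.6. That's 2.9 units further apart.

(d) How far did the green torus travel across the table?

3.1

The green torus was near (12.9, 3.1) before and (10.3, 4.7) after, so it travelled √(2.6² + 1.6²) ≈ 3.1 units.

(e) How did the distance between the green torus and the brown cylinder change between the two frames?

-0.7

The distance was about 2.3 in the first image and 1.6 in the second, so they moved 0.7 units closer together.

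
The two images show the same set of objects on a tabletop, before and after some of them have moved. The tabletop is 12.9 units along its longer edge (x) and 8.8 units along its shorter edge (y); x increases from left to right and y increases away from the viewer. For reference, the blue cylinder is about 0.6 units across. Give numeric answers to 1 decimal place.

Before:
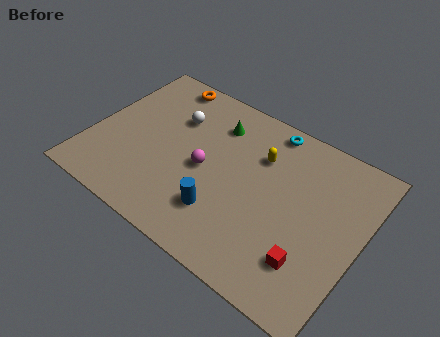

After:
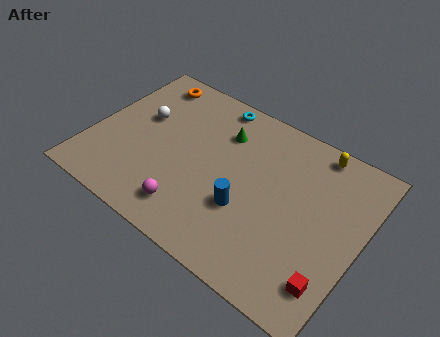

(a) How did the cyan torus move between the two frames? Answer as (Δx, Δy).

(-2.7, 0.0)

The cyan torus started near (7.9, 7.9) and ended near (5.2, 7.9).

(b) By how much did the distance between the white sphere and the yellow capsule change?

+4.3

The distance was about 4.2 in the first image and 8.5 in the second, so they moved 4.3 units further apart.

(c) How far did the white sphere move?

1.7

The white sphere was near (3.6, 6.1) before and (2.1, 5.3) after, so it travelled √(1.5² + 0.8²) ≈ 1.7 units.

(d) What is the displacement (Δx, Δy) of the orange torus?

(-0.7, -0.3)

The orange torus was at about (2.6, 7.9) and moved to about (1.9, 7.6).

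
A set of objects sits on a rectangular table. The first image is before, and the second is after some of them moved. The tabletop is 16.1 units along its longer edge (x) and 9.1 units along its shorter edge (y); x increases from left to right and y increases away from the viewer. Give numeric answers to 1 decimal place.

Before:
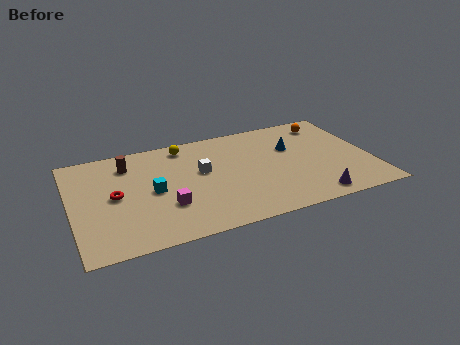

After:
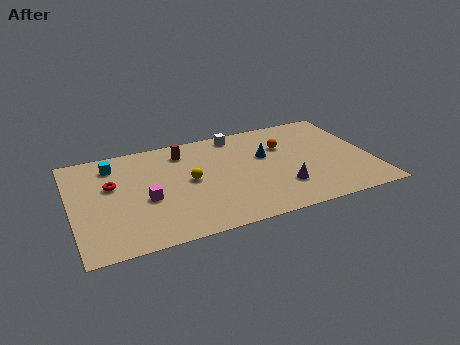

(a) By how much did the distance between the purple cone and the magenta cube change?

-0.6

Before: roughly 7.9 units apart; after: 7.3. That's 0.6 units closer together.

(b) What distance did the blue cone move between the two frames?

1.5

The blue cone was near (12.0, 5.9) before and (10.5, 5.6) after, so it travelled √(1.5² + 0.3²) ≈ 1.5 units.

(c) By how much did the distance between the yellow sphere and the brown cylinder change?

-0.5

The distance was about 3.2 in the first image and 2.7 in the second, so they moved 0.5 units closer together.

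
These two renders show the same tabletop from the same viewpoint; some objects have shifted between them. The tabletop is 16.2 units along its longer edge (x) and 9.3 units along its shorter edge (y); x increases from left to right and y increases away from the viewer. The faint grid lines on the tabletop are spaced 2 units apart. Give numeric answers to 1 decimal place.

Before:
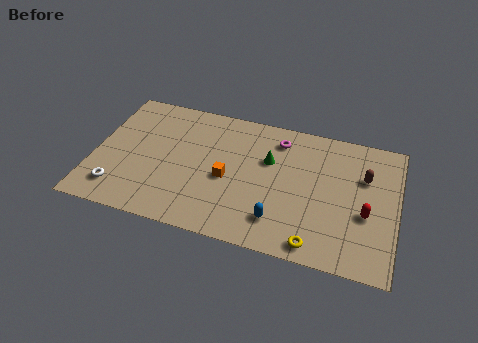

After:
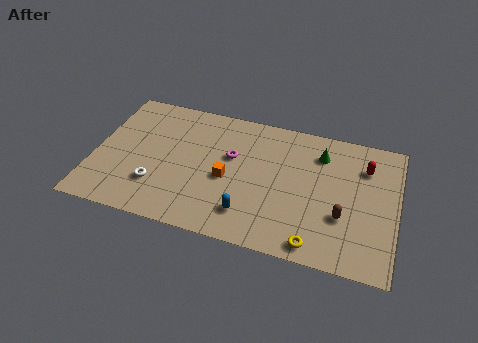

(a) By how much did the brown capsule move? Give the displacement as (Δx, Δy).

(-1.0, -3.0)

From the two frames, the brown capsule sits at roughly (14.4, 6.2) before and (13.4, 3.2) after.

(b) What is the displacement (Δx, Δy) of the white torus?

(2.0, 0.8)

From the two frames, the white torus sits at roughly (1.5, 1.8) before and (3.5, 2.6) after.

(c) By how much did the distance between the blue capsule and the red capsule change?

+2.9

The distance was about 4.8 in the first image and 7.7 in the second, so they moved 2.9 units further apart.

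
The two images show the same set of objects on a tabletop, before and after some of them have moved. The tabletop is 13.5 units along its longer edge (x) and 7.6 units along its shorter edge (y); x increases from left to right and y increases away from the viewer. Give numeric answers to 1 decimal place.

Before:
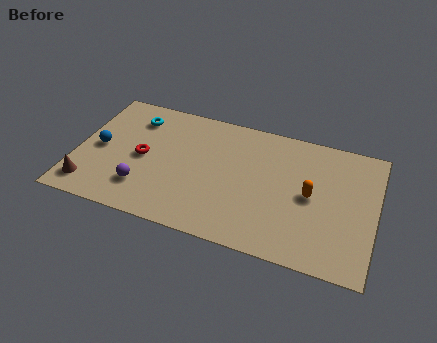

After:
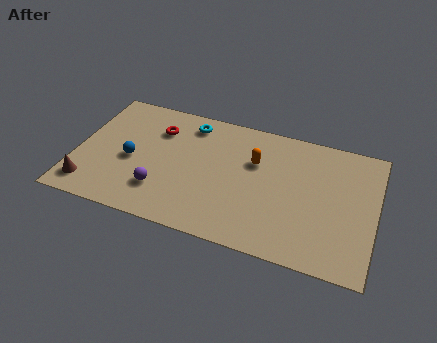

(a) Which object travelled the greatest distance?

the orange capsule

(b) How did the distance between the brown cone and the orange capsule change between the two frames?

-2.0

Before: roughly 10.1 units apart; after: 8.1. That's 2.0 units closer together.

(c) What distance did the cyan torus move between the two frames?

2.5

From (2.4, 6.0) to (4.9, 6.4), the cyan torus covered √(2.5² + 0.4²) ≈ 2.5 units.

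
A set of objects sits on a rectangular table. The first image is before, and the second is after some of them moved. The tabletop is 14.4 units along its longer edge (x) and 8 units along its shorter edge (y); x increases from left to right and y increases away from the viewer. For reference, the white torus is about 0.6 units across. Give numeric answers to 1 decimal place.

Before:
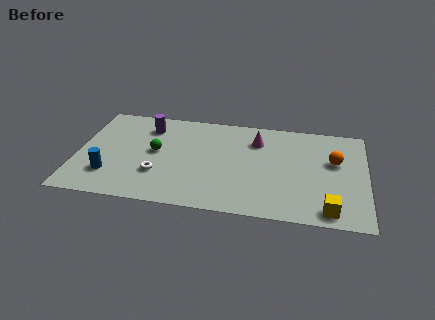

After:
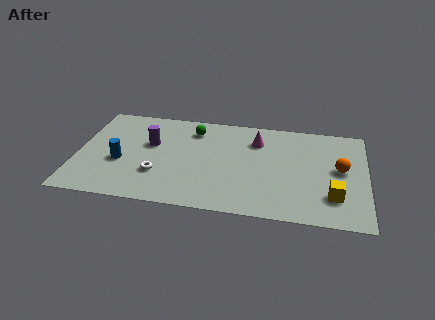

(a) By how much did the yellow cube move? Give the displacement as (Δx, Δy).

(0.2, 1.1)

The yellow cube was at about (12.6, 1.0) and moved to about (12.8, 2.1).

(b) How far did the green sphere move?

2.8

The green sphere moved from about (3.9, 4.3) to (5.7, 6.4), a distance of √(1.8² + 2.1²) ≈ 2.8.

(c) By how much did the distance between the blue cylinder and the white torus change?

-0.4

Before: roughly 2.4 units apart; after: 2.0. That's 0.4 units closer together.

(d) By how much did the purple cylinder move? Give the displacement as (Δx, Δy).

(0.2, -1.4)

The purple cylinder was at about (3.4, 6.3) and moved to about (3.6, 4.9).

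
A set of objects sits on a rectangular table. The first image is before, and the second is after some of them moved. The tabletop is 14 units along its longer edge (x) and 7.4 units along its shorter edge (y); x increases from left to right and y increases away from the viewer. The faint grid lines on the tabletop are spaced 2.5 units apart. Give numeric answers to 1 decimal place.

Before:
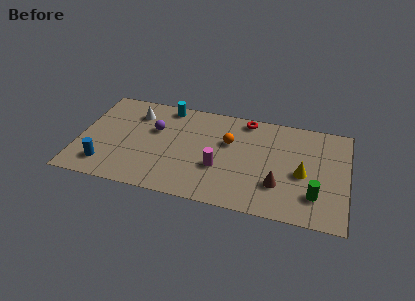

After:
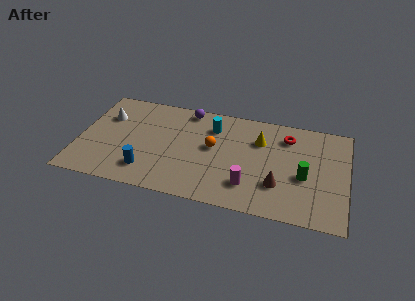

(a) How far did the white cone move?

1.6

The white cone moved from about (2.8, 5.7) to (1.3, 5.1), a distance of √(1.5² + 0.6²) ≈ 1.6.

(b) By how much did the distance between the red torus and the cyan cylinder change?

-0.3

Before: roughly 4.2 units apart; after: 3.9. That's 0.3 units closer together.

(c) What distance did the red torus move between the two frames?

2.3

The red torus moved from about (8.6, 6.6) to (10.8, 5.8), a distance of √(2.2² + 0.8²) ≈ 2.3.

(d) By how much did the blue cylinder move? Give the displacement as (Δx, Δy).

(2.2, 0.1)

The blue cylinder was at about (1.5, 1.5) and moved to about (3.7, 1.6).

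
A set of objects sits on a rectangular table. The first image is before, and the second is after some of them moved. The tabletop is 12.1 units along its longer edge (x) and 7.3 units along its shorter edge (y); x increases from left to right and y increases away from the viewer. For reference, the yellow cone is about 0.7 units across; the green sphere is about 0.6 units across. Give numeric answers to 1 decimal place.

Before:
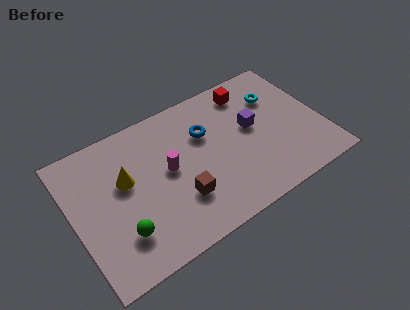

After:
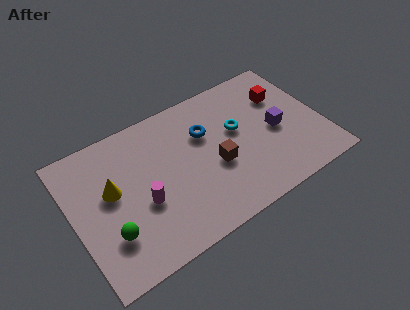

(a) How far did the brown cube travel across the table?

2.1

The brown cube moved from about (4.9, 2.2) to (6.8, 3.0), a distance of √(1.9² + 0.8²) ≈ 2.1.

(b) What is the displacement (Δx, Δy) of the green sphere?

(-0.5, 0.2)

The green sphere was at about (2.0, 1.9) and moved to about (1.5, 2.1).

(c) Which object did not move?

the blue torus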